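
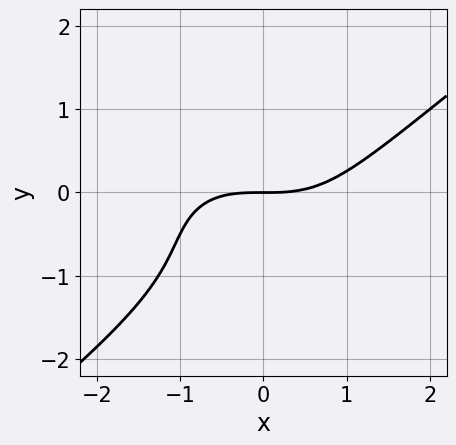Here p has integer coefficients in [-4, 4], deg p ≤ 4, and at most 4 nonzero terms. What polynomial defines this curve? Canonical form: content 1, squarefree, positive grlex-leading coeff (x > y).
The degree is 3 — a generic line meets the curve in up to 3 points.
Checking where it meets the axes: it meets the x-axis at x = 0 (among the integer gridlines); one y-axis crossing is at y = 0.
The integer polynomial consistent with all of this is the stated p.

x^3 - 2*y^3 - 3*y^2 - 3*y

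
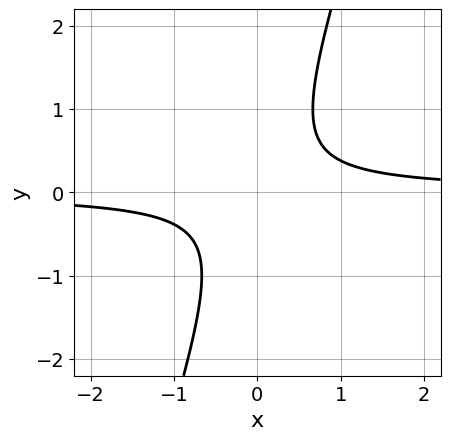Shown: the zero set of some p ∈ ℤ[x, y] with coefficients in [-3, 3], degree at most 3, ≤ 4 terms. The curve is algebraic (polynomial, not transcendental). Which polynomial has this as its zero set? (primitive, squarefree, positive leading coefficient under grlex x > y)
3*x*y - y^2 - 1

First, deg p = 2.
Then, against the integer gridlines: the curve avoids every integer y-axis point in the box; the curve avoids every integer x-axis point in the box.
Finally, these observations pin down the coefficients.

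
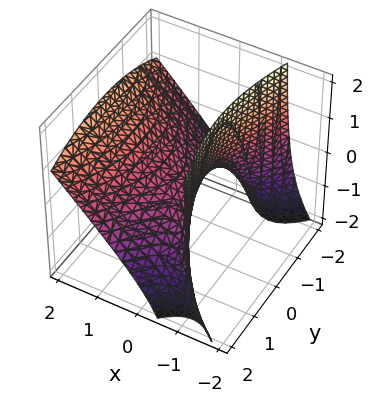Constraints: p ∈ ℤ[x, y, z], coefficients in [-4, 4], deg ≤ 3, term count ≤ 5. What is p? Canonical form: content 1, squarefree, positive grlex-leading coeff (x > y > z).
1. The degree is 2 — a generic line meets the surface in up to 2 points.
2. Against the integer gridlines: it meets the x-axis at x = 0 (among the integer gridlines); one z-axis crossing is at z = 0; one y-axis crossing is at y = 0.
3. Together with the visible shape, these determine p as stated.

3*x^2 - 3*x*z - y^2 - 3*z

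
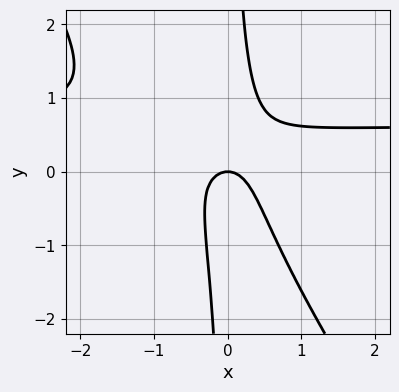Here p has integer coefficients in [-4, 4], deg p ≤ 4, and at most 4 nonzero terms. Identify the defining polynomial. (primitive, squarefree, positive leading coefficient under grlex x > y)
3*x^2*y + 2*x*y^2 - 2*x^2 - y

The degree is 3 — a generic line meets the curve in up to 3 points.
Checking where it meets the axes: one y-axis crossing is at y = 0; it crosses the x-axis at the gridline x = 0.
Assembling these constraints gives the stated polynomial.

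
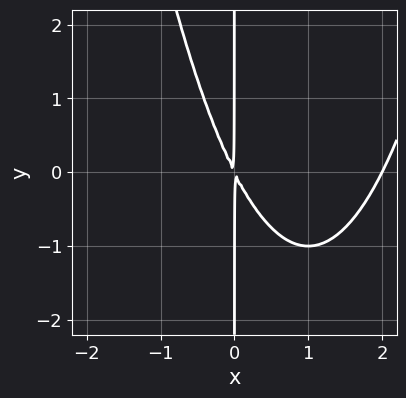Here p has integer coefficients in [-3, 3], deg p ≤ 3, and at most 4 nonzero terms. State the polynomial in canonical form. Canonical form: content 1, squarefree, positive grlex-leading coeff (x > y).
x^3 - 2*x^2 - x*y

Degree: no degree-2 curve has this shape, so deg p = 3.
From the visible intercepts: it crosses the x-axis at the gridline x = 2; the visible y-axis segment lies entirely on the curve.
These observations pin down the coefficients.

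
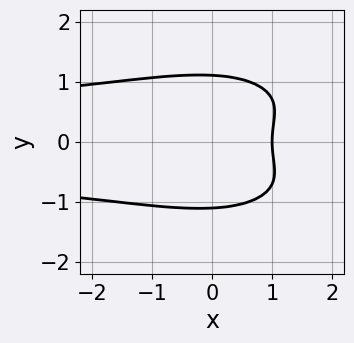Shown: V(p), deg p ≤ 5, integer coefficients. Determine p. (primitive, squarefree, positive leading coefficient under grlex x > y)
x^2*y^2 + 2*y^4 - 2*x*y^2 + 3*x - 3

The degree is 4 — a generic line meets the curve in up to 4 points.
Symmetries: the y ↦ −y reflection is a symmetry, so y appears only in even powers.
Observable constraints: it crosses the x-axis at the gridline x = 1.
Solving for integer coefficients yields p as stated.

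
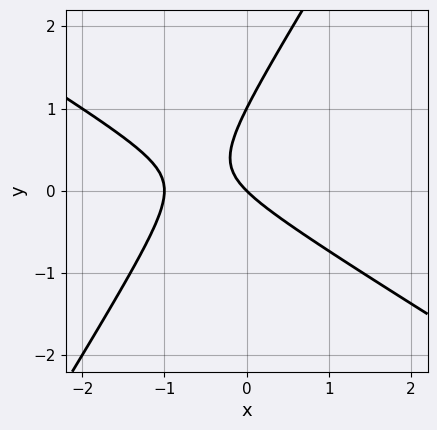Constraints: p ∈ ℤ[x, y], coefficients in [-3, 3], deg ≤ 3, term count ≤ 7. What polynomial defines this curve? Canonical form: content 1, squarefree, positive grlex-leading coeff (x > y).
x^2 + x*y - y^2 + x + y

1. deg p = 2. A generic line meets the curve in up to 2 points.
2. Reading off the gridlines: among the integer gridlines, it crosses the x-axis at x ∈ {-1, 0}; the y-axis gridline crossings are at y ∈ {0, 1}.
3. These observations pin down the coefficients.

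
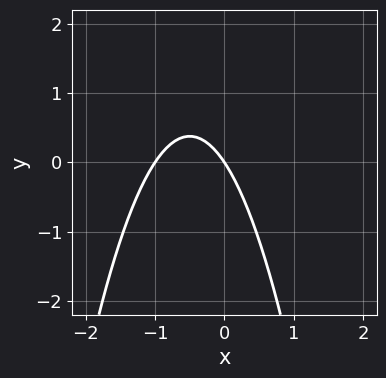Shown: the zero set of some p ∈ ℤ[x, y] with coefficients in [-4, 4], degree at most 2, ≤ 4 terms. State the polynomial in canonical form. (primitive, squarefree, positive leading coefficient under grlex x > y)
1. The degree is 2 — a generic line meets the curve in up to 2 points.
2. Reading off the gridlines: it crosses the y-axis at the gridline y = 0; among the integer gridlines, it crosses the x-axis at x ∈ {-1, 0}.
3. Together with the visible shape, these determine p as stated.

3*x^2 + 3*x + 2*y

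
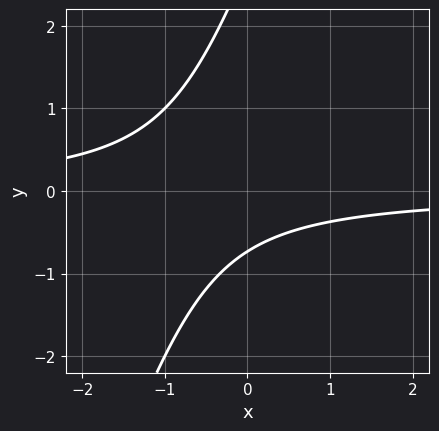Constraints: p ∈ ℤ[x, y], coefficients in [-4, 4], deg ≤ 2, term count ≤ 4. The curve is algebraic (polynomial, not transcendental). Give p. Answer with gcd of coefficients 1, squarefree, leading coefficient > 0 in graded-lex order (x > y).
deg p = 2. A generic line meets the curve in up to 2 points.
Against the integer gridlines: it misses every integer gridline on the x-axis.
Solving for integer coefficients yields p as stated.

3*x*y - y^2 + 2*y + 2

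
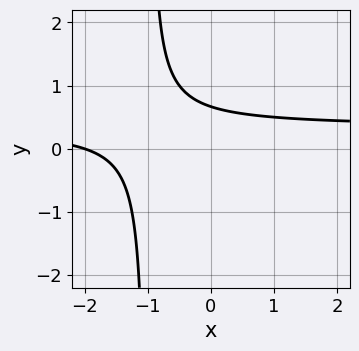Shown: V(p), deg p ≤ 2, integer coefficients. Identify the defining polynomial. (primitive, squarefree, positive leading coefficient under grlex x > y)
3*x*y - x + 3*y - 2

(a) deg p = 2. The shape is more complex than any degree-1 curve.
(b) Reading off the gridlines: it crosses the x-axis at the gridline x = -2.
(c) Putting this together gives p.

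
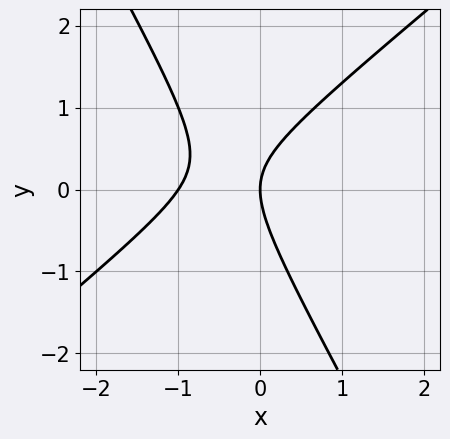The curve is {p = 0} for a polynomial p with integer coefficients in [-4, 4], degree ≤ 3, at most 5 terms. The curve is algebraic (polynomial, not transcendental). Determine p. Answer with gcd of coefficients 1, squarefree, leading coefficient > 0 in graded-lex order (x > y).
(a) deg p = 2.
(b) Observable constraints: it meets the y-axis at y = 0 (among the integer gridlines); among the integer gridlines, it crosses the x-axis at x ∈ {-1, 0}.
(c) Fitting integer coefficients to these (and the overall shape) gives p.

3*x^2 - 2*x*y - 2*y^2 + 3*x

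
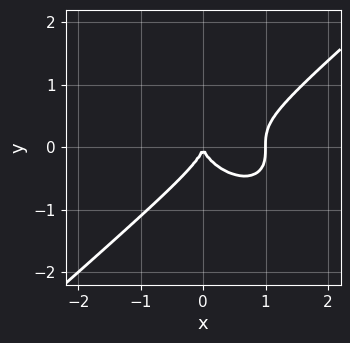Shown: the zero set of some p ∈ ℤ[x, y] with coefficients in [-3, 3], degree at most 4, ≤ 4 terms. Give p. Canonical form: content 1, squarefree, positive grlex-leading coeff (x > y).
2*x^3 - 3*y^3 - 2*x^2

deg p = 3. No degree-2 curve has this shape.
Observable constraints: it meets the y-axis at y = 0 (among the integer gridlines); the x-axis gridline crossings are at x ∈ {0, 1}.
The integer polynomial consistent with all of this is the stated p.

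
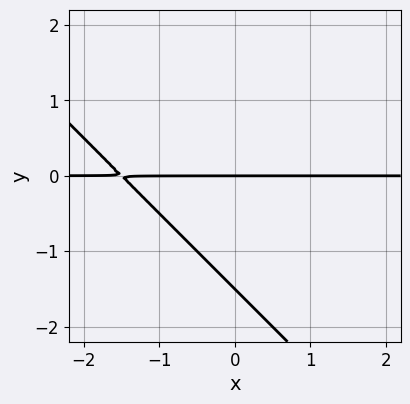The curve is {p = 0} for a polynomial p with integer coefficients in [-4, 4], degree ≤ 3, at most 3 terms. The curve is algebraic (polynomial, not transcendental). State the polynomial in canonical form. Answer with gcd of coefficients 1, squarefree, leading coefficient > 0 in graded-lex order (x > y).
2*x*y + 2*y^2 + 3*y

First, the degree is 2 — the shape is more complex than any degree-1 curve.
Then, from the axis intercepts and sections: every point of the x-axis in the box is on the curve; it crosses the y-axis at the gridline y = 0.
Finally, these observations pin down the coefficients.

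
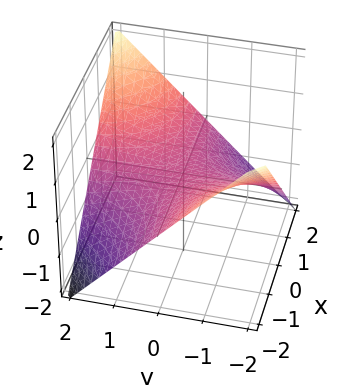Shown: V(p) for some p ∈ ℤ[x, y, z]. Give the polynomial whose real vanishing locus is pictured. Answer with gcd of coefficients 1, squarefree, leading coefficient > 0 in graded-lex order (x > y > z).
x*y - 2*z

1. Degree: a saddle surface; a quadric, so deg p = 2.
2. Checking where it meets the axes: the visible x-axis segment lies entirely on the surface; every point of the y-axis in the box is on the surface; one z-axis crossing is at z = 0.
3. Matching integer coefficients to the picture gives p.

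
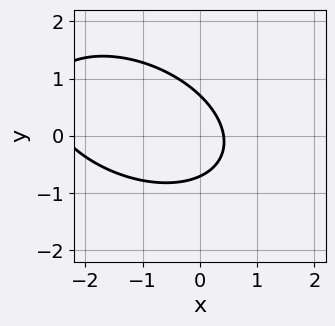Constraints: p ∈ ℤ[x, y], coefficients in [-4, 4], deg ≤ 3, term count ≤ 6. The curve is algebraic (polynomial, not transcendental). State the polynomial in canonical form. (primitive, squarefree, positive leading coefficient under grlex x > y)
1. The degree is 2 — a generic line meets the curve in up to 2 points.
2. Matching integer coefficients to the picture gives p.

x^2 + x*y + 2*y^2 + 2*x - 1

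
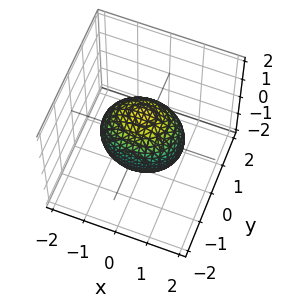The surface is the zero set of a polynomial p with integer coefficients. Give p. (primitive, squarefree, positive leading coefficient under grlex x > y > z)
(a) deg p = 2.
(b) Symmetries: the z ↦ −z reflection is a symmetry, so z appears only in even powers; the x ↦ −x reflection is a symmetry, so x appears only in even powers; it's symmetric under y → −y, forcing even powers of y.
(c) From the visible intercepts: among the integer gridlines, it crosses the y-axis at y ∈ {-1, 1}.
(d) Assembling these constraints gives the stated polynomial.

2*x^2 + 3*y^2 + 2*z^2 - 3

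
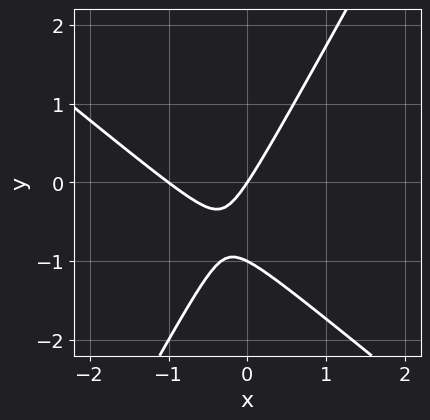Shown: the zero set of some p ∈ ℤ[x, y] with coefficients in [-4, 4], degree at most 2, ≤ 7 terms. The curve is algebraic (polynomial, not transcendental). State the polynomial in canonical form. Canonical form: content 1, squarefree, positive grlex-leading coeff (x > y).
3*x^2 + 2*x*y - 2*y^2 + 3*x - 2*y

(a) Degree: no degree-1 curve has this shape, so deg p = 2.
(b) Against the integer gridlines: the y-axis gridline crossings are at y ∈ {-1, 0}; among the integer gridlines, it crosses the x-axis at x ∈ {-1, 0}.
(c) Putting this together gives p.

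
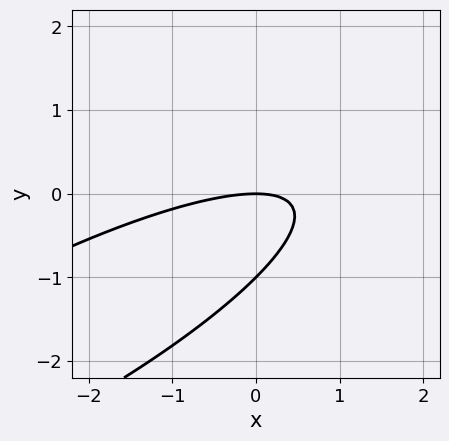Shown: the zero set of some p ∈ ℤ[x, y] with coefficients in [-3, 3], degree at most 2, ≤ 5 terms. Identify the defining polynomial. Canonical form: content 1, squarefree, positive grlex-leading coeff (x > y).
deg p = 2. The shape is more complex than any degree-1 curve.
Against the integer gridlines: the y-axis gridline crossings are at y ∈ {-1, 0}; one x-axis crossing is at x = 0.
The integer polynomial consistent with all of this is the stated p.

x^2 - 3*x*y + 3*y^2 + 3*y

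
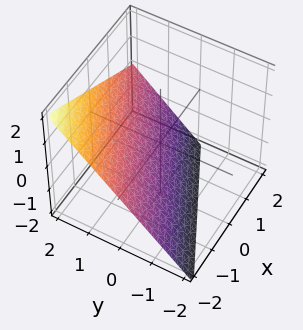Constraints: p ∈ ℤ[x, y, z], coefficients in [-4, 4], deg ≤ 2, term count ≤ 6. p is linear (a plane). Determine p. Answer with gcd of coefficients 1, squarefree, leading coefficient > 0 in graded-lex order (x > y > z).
x - 2*y + 2*z + 2

Degree: every cross-section is a straight line — this is a plane, so deg p = 1.
Observable constraints: it meets the y-axis at y = 1 (among the integer gridlines); one z-axis crossing is at z = -1.
Solving for integer coefficients yields p as stated. Check: (-2, 0, 0) on the x-axis lies on the surface, and p(-2, 0, 0) = 0. ✓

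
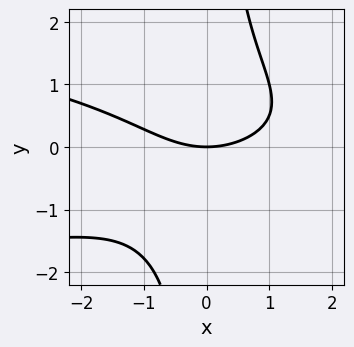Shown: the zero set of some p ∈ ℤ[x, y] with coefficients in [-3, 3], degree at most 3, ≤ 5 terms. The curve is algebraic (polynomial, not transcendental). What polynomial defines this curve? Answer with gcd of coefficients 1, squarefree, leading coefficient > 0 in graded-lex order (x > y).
The degree is 3 — the shape is more complex than any degree-2 curve.
From the axis intercepts and sections: it crosses the x-axis at the gridline x = 0; it meets the y-axis at y = 0 (among the integer gridlines).
Putting this together gives p.

2*x*y^2 + x^2 - 3*y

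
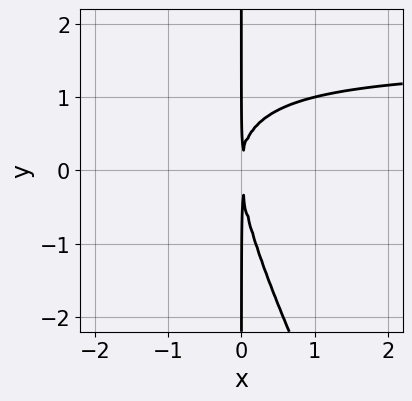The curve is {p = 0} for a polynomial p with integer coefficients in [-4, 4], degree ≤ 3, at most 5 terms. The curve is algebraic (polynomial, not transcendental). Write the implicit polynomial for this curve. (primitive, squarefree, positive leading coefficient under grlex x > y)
2*x^2*y + x*y^2 - 3*x^2

First, deg p = 3.
Next, from the visible intercepts: the visible y-axis segment lies entirely on the curve.
Finally, these observations pin down the coefficients.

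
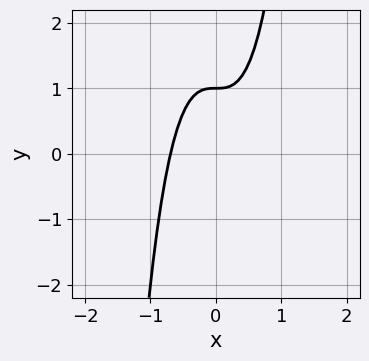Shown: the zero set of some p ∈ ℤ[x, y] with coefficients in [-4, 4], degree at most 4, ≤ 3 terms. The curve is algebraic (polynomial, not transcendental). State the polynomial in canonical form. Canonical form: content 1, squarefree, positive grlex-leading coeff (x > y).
The degree is 3 — the shape is more complex than any degree-2 curve.
Observable constraints: it crosses the y-axis at the gridline y = 1.
Fitting integer coefficients to these (and the overall shape) gives p.

3*x^3 - y + 1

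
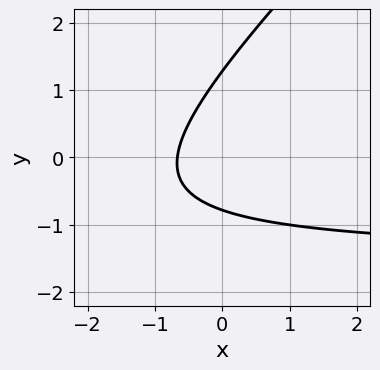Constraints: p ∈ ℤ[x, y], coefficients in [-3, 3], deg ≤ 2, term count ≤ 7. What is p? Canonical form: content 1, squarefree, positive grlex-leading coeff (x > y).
2*x*y - 2*y^2 + 3*x + y + 2

deg p = 2. No degree-1 curve has this shape.
Putting this together gives p.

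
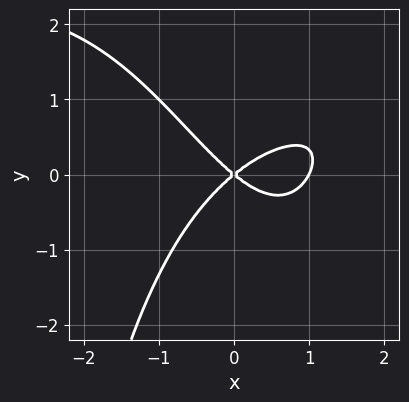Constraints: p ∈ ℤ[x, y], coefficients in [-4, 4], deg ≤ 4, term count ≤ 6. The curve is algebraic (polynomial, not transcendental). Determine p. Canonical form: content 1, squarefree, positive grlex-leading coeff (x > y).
x^3*y - 2*x^3 + 2*x^2 - 3*y^2

(a) Degree: a generic line meets the curve in up to 4 points, so deg p = 4.
(b) From the visible intercepts: it crosses the y-axis at the gridline y = 0; the x-axis gridline crossings are at x ∈ {0, 1}.
(c) Assembling these constraints gives the stated polynomial.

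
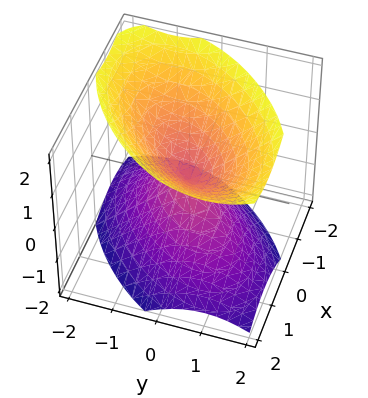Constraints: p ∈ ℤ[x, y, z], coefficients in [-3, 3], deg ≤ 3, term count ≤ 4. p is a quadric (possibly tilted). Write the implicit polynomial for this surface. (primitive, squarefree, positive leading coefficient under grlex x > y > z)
First, deg p = 2. A generic line meets the surface in up to 2 points.
Then, from the visible intercepts: one y-axis crossing is at y = 0; it meets the z-axis at z = 0 (among the integer gridlines); one x-axis crossing is at x = 0.
Finally, the integer polynomial consistent with all of this is the stated p.

x^2 - x*y + y^2 - z^2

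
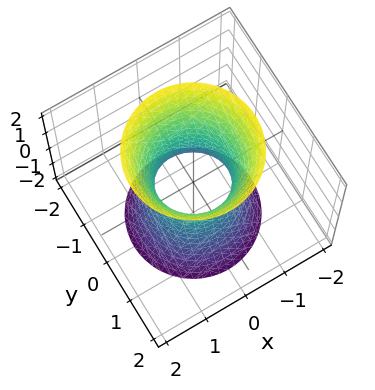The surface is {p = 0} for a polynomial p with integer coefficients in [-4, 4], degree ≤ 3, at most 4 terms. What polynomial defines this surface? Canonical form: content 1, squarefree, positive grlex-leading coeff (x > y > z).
1. deg p = 2.
2. Symmetry: the surface is invariant under rotation about z: p = q(x² + y², z).
3. Reading off the gridlines: a circular section at z = 1 has radius exactly 1; no z-intercept at any integer in the box.
4. The integer polynomial consistent with all of this is the stated p.

3*x^2 + 3*y^2 - z^2 - 2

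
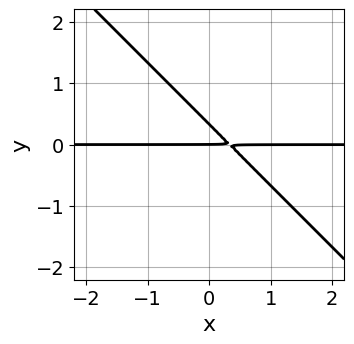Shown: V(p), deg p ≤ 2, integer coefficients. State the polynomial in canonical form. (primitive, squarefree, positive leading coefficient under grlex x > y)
3*x*y + 3*y^2 - y

Degree: a generic line meets the curve in up to 2 points, so deg p = 2.
Observable constraints: the visible x-axis segment lies entirely on the curve; it crosses the y-axis at the gridline y = 0.
These observations pin down the coefficients.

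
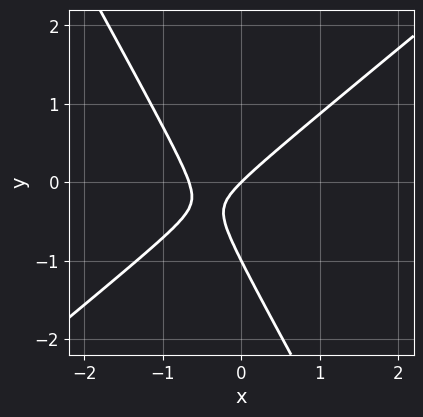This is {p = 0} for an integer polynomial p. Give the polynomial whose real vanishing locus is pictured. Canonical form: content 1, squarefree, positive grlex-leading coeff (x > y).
3*x^2 - 2*x*y - 2*y^2 + 2*x - 2*y

First, degree: the shape is more complex than any degree-1 curve, so deg p = 2.
Then, checking where it meets the axes: among the integer gridlines, it crosses the y-axis at y ∈ {-1, 0}; one x-axis crossing is at x = 0.
Finally, putting this together gives p.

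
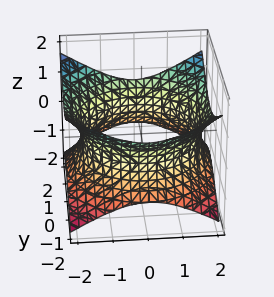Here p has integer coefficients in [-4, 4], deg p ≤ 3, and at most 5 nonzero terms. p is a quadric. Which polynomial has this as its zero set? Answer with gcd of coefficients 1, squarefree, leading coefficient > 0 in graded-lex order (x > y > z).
x^2 + y^2 - 2*z^2 - 3

(a) The degree is 2 — one connected sheet with a waist; a quadric.
(b) Symmetries: rotational symmetry about the z-axis ⇒ p depends on x, y only through x² + y²; mirror symmetry z ↦ −z ⇒ only even powers of z.
(c) From the axis intercepts and sections: a circular section at z = 0 has radius between 1 and 2; no z-intercept at any integer in the box.
(d) Fitting integer coefficients to these (and the overall shape) gives p.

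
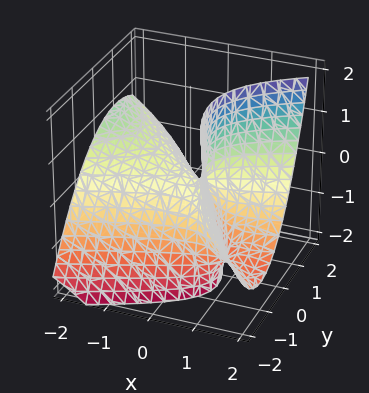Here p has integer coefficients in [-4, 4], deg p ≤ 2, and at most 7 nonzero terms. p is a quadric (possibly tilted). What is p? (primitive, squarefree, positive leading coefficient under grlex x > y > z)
x^2 - 2*x*y + 3*x*z - 2*y^2 - 2*z

First, the degree is 2 — a generic line meets the surface in up to 2 points.
Then, checking where it meets the axes: it crosses the y-axis at the gridline y = 0; one x-axis crossing is at x = 0; it meets the z-axis at z = 0 (among the integer gridlines).
Finally, matching integer coefficients to the picture gives p.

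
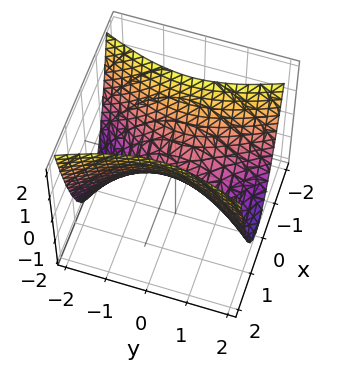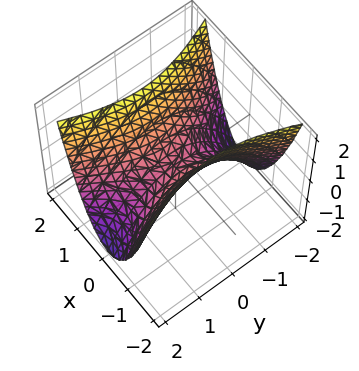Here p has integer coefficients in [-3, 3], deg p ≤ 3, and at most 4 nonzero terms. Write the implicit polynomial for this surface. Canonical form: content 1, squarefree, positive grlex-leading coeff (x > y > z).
3*x^2 - y^2 - 2*z

1. The degree is 2 — a saddle surface; a quadric.
2. Symmetries: mirror symmetry x ↦ −x ⇒ only even powers of x; the y ↦ −y reflection is a symmetry, so y appears only in even powers.
3. Observable constraints: it meets the z-axis at z = 0 (among the integer gridlines); it crosses the x-axis at the gridline x = 0; it crosses the y-axis at the gridline y = 0.
4. Assembling these constraints gives the stated polynomial.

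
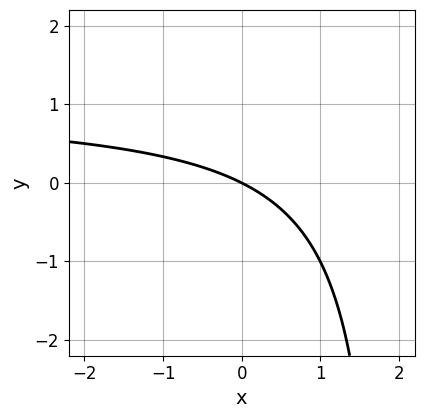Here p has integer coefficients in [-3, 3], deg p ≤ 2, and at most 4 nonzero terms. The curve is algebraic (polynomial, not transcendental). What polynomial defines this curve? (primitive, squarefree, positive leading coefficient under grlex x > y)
x*y - x - 2*y

The degree is 2 — a generic line meets the curve in up to 2 points.
From the axis intercepts and sections: it crosses the y-axis at the gridline y = 0; it crosses the x-axis at the gridline x = 0.
Fitting integer coefficients to these (and the overall shape) gives p.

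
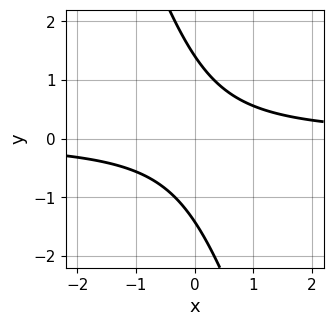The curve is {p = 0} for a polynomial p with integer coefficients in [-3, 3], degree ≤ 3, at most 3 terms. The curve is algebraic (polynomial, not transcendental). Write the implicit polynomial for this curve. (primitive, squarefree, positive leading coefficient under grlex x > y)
3*x*y + y^2 - 2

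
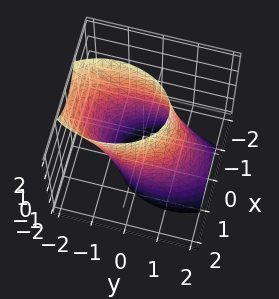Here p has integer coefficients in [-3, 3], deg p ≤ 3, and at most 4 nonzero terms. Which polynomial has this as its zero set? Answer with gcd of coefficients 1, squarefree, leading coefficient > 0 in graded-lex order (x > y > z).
2*x^2 + y^2 + y*z - 2

(a) Degree: the shape is more complex than any degree-1 surface, so deg p = 2.
(b) Checking where it meets the axes: it misses every integer gridline on the z-axis; the x-axis gridline crossings are at x ∈ {-1, 1}.
(c) Matching integer coefficients to the picture gives p.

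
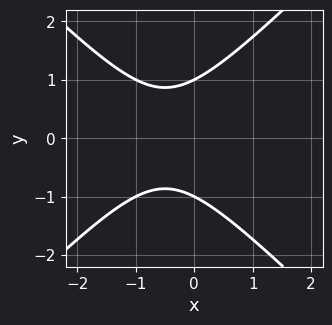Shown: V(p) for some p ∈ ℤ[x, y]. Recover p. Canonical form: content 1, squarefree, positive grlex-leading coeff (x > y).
x^2 - y^2 + x + 1

1. The degree is 2 — a generic line meets the curve in up to 2 points.
2. Symmetries: it's symmetric under y → −y, forcing even powers of y.
3. Against the integer gridlines: it misses every integer gridline on the x-axis; the y-axis gridline crossings are at y ∈ {-1, 1}.
4. Putting this together gives p.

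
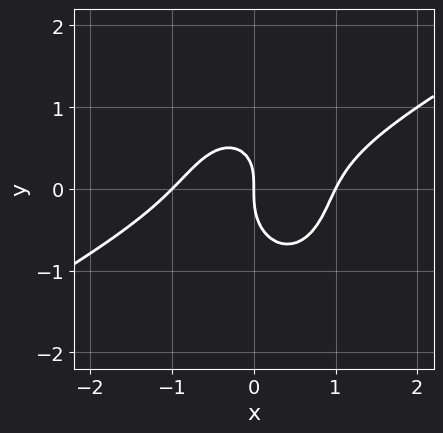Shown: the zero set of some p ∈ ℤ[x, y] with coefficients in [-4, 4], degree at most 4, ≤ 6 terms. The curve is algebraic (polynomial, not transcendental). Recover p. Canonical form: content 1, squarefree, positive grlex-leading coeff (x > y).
2*x^3 - 3*x^2*y - 2*y^3 + x*y - 2*x

1. The degree is 3 — the shape is more complex than any degree-2 curve.
2. Against the integer gridlines: among the integer gridlines, it crosses the x-axis at x ∈ {-1, 0, 1}; one y-axis crossing is at y = 0.
3. Putting this together gives p.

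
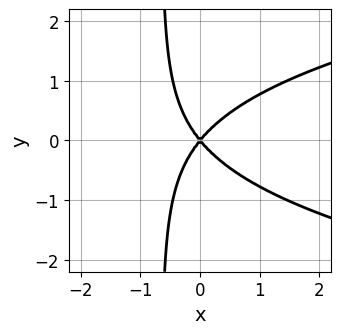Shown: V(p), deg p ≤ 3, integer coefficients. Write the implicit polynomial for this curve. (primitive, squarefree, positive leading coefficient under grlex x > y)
3*x*y^2 - 3*x^2 + 2*y^2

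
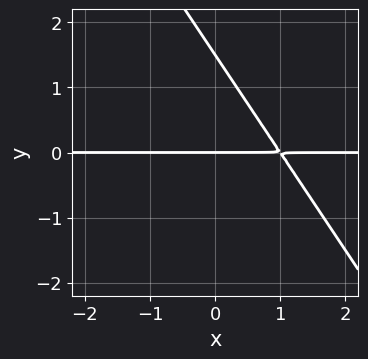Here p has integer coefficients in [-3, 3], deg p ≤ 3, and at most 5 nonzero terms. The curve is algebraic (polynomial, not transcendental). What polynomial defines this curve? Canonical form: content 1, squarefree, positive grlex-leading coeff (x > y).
3*x*y + 2*y^2 - 3*y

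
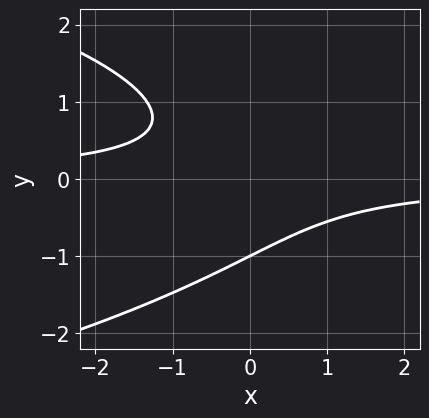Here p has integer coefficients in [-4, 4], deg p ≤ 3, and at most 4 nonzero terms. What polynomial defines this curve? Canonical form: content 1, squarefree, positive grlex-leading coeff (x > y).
2*y^3 + 3*x*y + 2

(a) Degree: a generic line meets the curve in up to 3 points, so deg p = 3.
(b) Checking where it meets the axes: one y-axis crossing is at y = -1; no x-intercept at any integer in the box.
(c) Solving for integer coefficients yields p as stated.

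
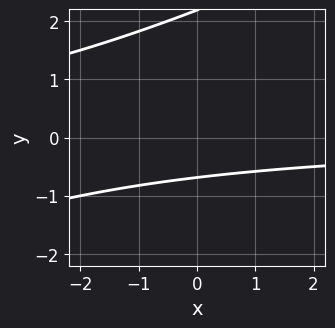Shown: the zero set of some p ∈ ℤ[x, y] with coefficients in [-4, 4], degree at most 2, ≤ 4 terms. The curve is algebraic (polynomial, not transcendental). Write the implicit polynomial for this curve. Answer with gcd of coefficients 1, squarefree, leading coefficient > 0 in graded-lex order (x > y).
First, deg p = 2.
Then, from the visible intercepts: it misses every integer gridline on the x-axis.
Finally, these observations pin down the coefficients.

x*y - 2*y^2 + 3*y + 3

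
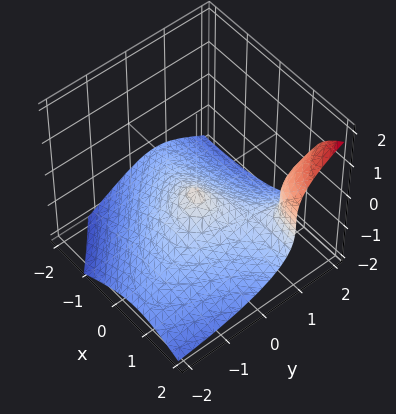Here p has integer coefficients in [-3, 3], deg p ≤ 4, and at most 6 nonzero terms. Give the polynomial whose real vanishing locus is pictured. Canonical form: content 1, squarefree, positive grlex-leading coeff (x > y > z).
deg p = 3.
Reading off the gridlines: one y-axis crossing is at y = 0; it meets the z-axis at z = 0 (among the integer gridlines); it crosses the x-axis at the gridline x = 0.
Together with the visible shape, these determine p as stated.

2*x^2*y + 2*x*y^2 - 3*z^3 - 2*x^2 - 3*y^2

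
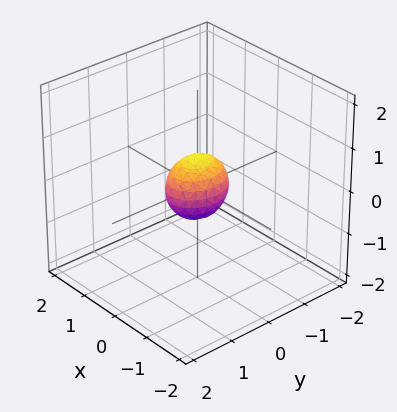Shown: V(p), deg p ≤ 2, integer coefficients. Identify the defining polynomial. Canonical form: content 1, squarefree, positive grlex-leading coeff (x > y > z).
First, degree: bounded and convex; a quadric, so deg p = 2.
Next, symmetries: it's symmetric under x → −x, forcing even powers of x; the y ↦ −y reflection is a symmetry, so y appears only in even powers; it's symmetric under z → −z, forcing even powers of z.
Finally, together with the visible shape, these determine p as stated.

3*x^2 + 2*y^2 + 2*z^2 - 1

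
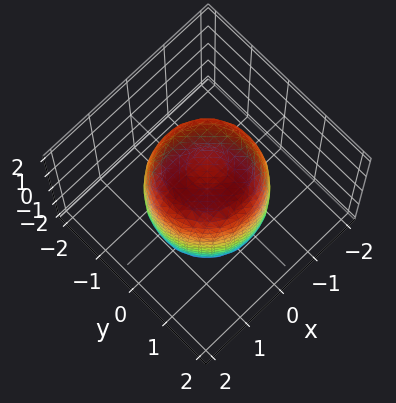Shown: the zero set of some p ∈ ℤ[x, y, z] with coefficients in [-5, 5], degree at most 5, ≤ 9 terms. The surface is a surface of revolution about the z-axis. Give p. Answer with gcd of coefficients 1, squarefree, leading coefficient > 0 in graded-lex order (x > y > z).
2*x^4 + 4*x^2*y^2 + 2*y^4 - 2*x^2 - 2*y^2 + z^2 - 2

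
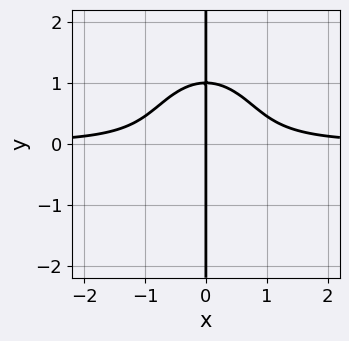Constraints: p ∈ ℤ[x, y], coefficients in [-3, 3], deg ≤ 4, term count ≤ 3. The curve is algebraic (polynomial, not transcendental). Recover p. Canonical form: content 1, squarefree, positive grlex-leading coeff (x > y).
2*x^3*y + x*y^3 - x

Degree: the shape is more complex than any degree-3 curve, so deg p = 4.
Against the integer gridlines: it meets the x-axis at x = 0 (among the integer gridlines); the visible y-axis segment lies entirely on the curve.
Fitting integer coefficients to these (and the overall shape) gives p.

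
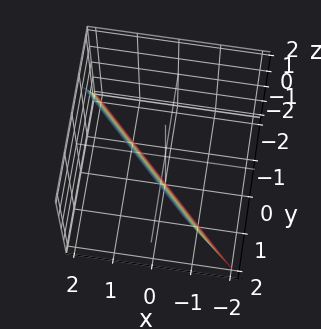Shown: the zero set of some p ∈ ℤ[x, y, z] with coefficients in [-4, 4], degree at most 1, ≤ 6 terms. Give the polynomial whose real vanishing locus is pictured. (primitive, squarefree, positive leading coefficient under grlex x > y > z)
First, deg p = 1. The surface is flat (a plane).
Next, from the axis intercepts and sections: one z-axis crossing is at z = -2.
Finally, together with the visible shape, these determine p as stated.

3*x + 3*y - z - 2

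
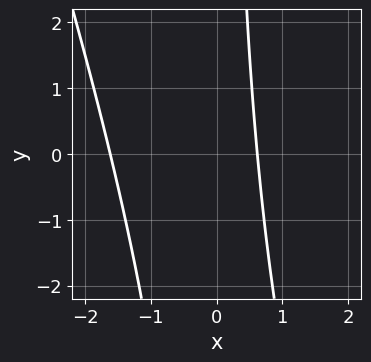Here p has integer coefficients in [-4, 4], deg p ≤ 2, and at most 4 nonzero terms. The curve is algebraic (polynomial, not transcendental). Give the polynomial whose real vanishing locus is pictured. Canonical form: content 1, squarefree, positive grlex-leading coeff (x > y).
3*x^2 + x*y + 3*x - 3

First, deg p = 2. No degree-1 curve has this shape.
Next, from the visible intercepts: it misses every integer gridline on the y-axis.
Finally, assembling these constraints gives the stated polynomial.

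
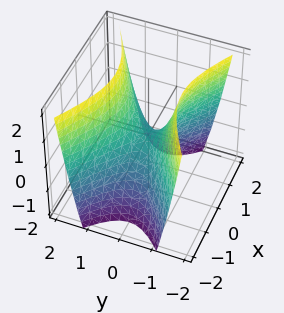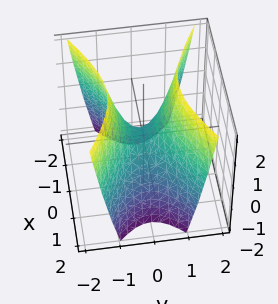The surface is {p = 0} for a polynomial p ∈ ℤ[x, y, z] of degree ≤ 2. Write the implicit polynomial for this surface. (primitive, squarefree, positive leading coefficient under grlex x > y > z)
x^2 - 2*y^2 + z

1. The degree is 2 — a saddle surface; a quadric.
2. Symmetries: it's symmetric under y → −y, forcing even powers of y; it's symmetric under x → −x, forcing even powers of x.
3. Reading off the gridlines: it meets the x-axis at x = 0 (among the integer gridlines); it crosses the y-axis at the gridline y = 0; it meets the z-axis at z = 0 (among the integer gridlines).
4. Solving for integer coefficients yields p as stated.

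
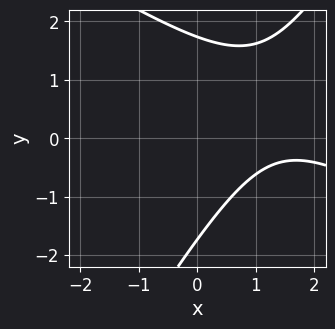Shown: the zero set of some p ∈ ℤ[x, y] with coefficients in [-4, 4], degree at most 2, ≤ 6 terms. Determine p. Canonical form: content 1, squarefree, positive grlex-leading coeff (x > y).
First, degree: the shape is more complex than any degree-1 curve, so deg p = 2.
Next, observable constraints: it misses every integer gridline on the x-axis.
Finally, matching integer coefficients to the picture gives p.

x^2 + x*y - y^2 - 3*x + 3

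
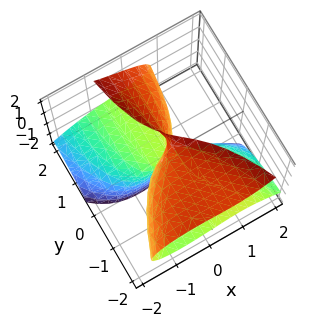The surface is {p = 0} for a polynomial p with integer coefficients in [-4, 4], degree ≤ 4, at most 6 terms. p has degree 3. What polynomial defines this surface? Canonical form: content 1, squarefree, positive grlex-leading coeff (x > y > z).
First, degree: a generic line meets the surface in up to 3 points, so deg p = 3.
Next, against the integer gridlines: the visible y-axis segment lies entirely on the surface; one x-axis crossing is at x = 0; every point of the z-axis in the box is on the surface.
Finally, matching integer coefficients to the picture gives p.

x^3 + 2*y*z^2 + x*y + x*z - 3*y*z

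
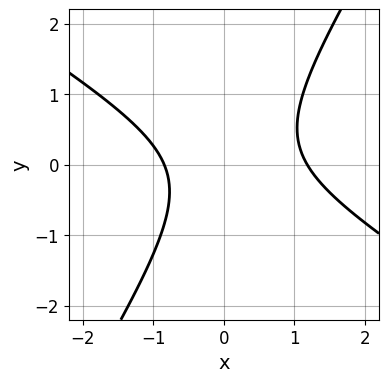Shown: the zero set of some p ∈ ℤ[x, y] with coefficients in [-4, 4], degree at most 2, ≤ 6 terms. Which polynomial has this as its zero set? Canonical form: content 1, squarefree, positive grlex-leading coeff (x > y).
The degree is 2 — no degree-1 curve has this shape.
From the visible intercepts: no y-intercept at any integer in the box.
Fitting integer coefficients to these (and the overall shape) gives p.

3*x^2 + 3*x*y - 3*y^2 - x - 3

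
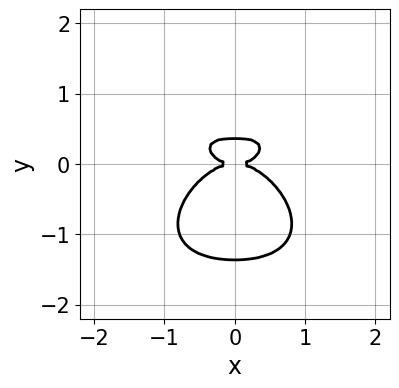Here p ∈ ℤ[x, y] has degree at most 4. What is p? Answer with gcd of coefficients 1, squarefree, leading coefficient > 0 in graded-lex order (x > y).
First, the degree is 4 — no degree-3 curve has this shape.
Next, symmetries: mirror symmetry x ↦ −x ⇒ only even powers of x.
Then, checking where it meets the axes: one x-axis crossing is at x = 0; one y-axis crossing is at y = 0.
Finally, putting this together gives p.

x^4 + x^2*y^2 + 2*y^4 + 2*y^3 - y^2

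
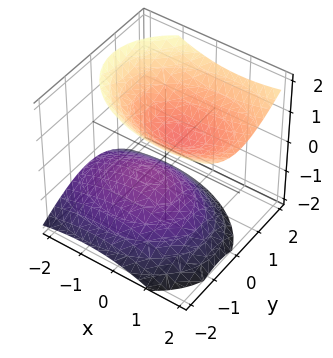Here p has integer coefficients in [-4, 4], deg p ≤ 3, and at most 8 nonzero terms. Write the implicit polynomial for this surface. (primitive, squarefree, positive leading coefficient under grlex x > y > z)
1. The picture has 2 separate pieces. They look like related sheets of one shape, so recover p as a whole.
2. deg p = 2. The shape is more complex than any degree-1 surface.
3. From the visible intercepts: the surface avoids every integer y-axis point in the box; no x-intercept at any integer in the box.
4. Putting this together gives p.

x^2 - x*z + 2*y^2 - y*z - 2*z^2 + 1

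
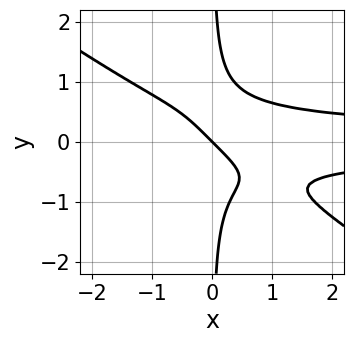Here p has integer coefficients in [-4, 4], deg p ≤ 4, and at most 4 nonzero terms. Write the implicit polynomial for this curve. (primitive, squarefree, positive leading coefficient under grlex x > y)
2*x^2*y^2 + 3*x*y^3 - x - y

First, the degree is 4 — the shape is more complex than any degree-3 curve.
Next, reading off the gridlines: one y-axis crossing is at y = 0; one x-axis crossing is at x = 0.
Finally, these observations pin down the coefficients.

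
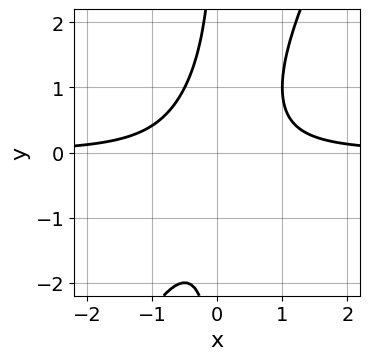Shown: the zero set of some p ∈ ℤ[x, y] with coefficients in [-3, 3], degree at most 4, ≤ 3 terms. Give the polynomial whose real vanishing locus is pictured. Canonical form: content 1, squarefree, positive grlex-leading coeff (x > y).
2*x^2*y - x*y^2 - 1

First, degree: the shape is more complex than any degree-2 curve, so deg p = 3.
Next, against the integer gridlines: the curve avoids every integer x-axis point in the box; no y-intercept at any integer in the box.
Finally, putting this together gives p.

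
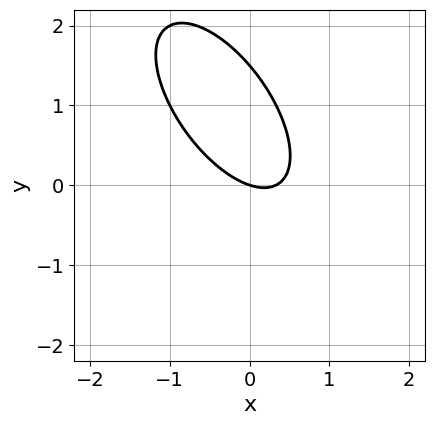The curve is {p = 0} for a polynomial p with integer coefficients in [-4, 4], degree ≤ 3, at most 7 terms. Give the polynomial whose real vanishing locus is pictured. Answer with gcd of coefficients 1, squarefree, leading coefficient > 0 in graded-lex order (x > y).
The degree is 2 — no degree-1 curve has this shape.
From the axis intercepts and sections: one y-axis crossing is at y = 0; it meets the x-axis at x = 0 (among the integer gridlines).
Putting this together gives p.

3*x^2 + 3*x*y + 2*y^2 - x - 3*y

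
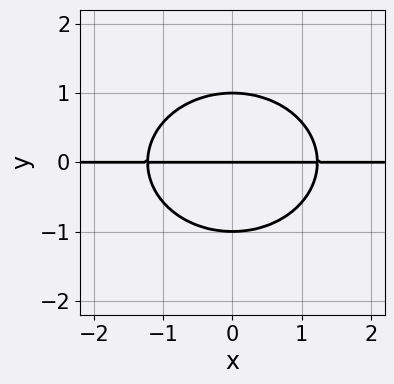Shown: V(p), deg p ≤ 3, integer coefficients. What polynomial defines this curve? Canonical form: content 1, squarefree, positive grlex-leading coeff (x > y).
2*x^2*y + 3*y^3 - 3*y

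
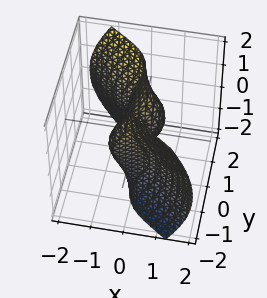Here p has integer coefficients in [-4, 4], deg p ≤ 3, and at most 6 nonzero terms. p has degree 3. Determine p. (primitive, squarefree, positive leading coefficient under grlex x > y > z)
First, deg p = 3.
Then, checking where it meets the axes: the y-axis gridline crossings are at y ∈ {-1, 0, 1}; every point of the z-axis in the box is on the surface; one x-axis crossing is at x = 0.
Finally, putting this together gives p.

x^3 + x*z^2 + y^3 - y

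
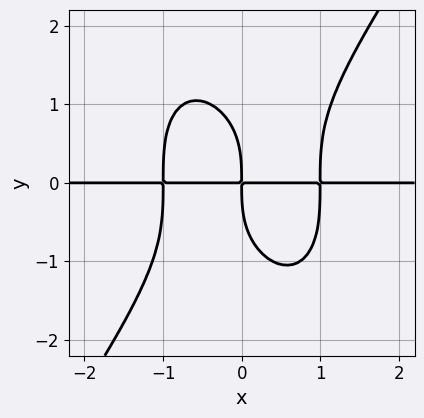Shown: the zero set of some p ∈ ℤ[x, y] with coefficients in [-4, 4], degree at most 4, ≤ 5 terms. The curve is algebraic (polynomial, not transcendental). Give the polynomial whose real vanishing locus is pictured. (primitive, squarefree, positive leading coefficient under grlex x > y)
The degree is 4 — the shape is more complex than any degree-3 curve.
Reading off the gridlines: every point of the x-axis in the box is on the curve.
Assembling these constraints gives the stated polynomial.

3*x^3*y - y^4 - 3*x*y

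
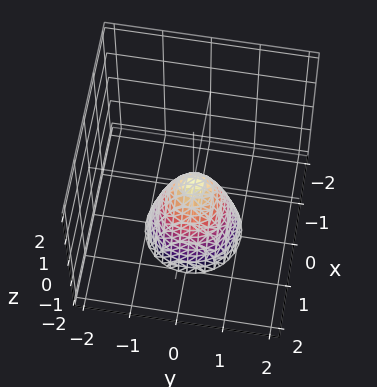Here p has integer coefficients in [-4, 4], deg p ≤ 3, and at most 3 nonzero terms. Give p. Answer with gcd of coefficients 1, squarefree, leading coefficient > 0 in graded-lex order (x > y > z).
2*x^2 + 2*y^2 + z

First, the degree is 2 — a paraboloid; a quadric.
Next, symmetry: every cross-section ⟂ z is a circle, so x, y appear only via x² + y².
Then, checking where it meets the axes: one y-axis crossing is at y = 0; one z-axis crossing is at z = 0.
Finally, fitting integer coefficients to these (and the overall shape) gives p.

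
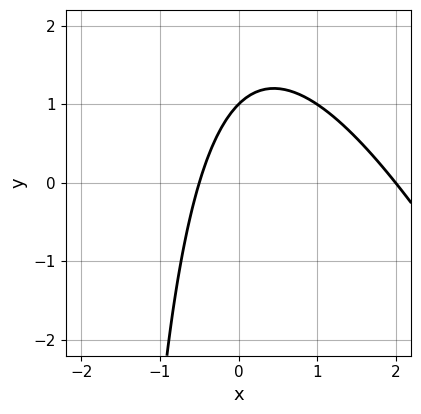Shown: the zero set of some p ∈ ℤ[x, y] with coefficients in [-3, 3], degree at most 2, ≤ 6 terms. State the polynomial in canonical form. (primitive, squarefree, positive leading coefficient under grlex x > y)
1. Degree: no degree-1 curve has this shape, so deg p = 2.
2. Reading off the gridlines: one y-axis crossing is at y = 1; it crosses the x-axis at the gridline x = 2.
3. Assembling these constraints gives the stated polynomial.

2*x^2 + x*y - 3*x + 2*y - 2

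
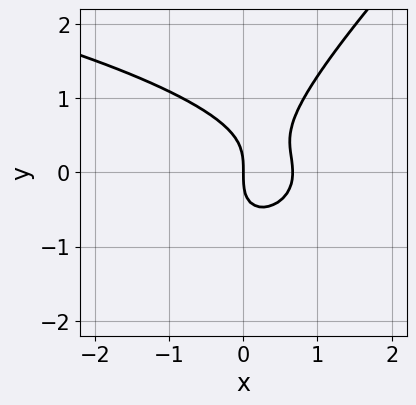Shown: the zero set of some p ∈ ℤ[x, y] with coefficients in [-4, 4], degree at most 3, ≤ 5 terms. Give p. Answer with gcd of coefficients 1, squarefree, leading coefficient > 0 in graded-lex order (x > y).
2*x*y^2 - 2*y^3 + 3*x^2 - 2*x

(a) Degree: no degree-2 curve has this shape, so deg p = 3.
(b) From the axis intercepts and sections: it meets the y-axis at y = 0 (among the integer gridlines); one x-axis crossing is at x = 0.
(c) The integer polynomial consistent with all of this is the stated p.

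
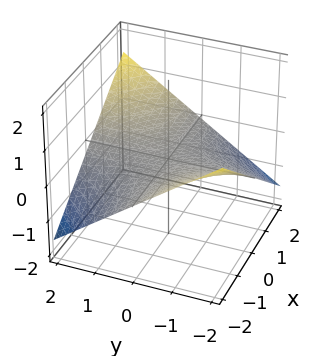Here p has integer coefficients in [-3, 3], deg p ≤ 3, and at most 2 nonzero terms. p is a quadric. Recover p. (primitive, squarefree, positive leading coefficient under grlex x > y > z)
x*y - 3*z

First, degree: a hyperbolic paraboloid; a quadric, so deg p = 2.
Then, against the integer gridlines: it meets the z-axis at z = 0 (among the integer gridlines); every point of the y-axis in the box is on the surface; every point of the x-axis in the box is on the surface.
Finally, together with the visible shape, these determine p as stated.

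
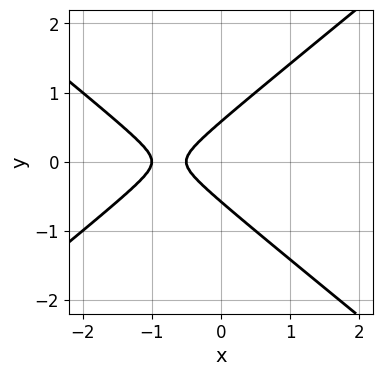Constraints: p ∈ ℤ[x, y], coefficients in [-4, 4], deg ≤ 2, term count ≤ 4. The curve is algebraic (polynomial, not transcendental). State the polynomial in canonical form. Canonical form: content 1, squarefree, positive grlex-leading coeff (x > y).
2*x^2 - 3*y^2 + 3*x + 1

First, the degree is 2 — no degree-1 curve has this shape.
Then, symmetries: it's symmetric under y → −y, forcing even powers of y.
Then, reading off the gridlines: it meets the x-axis at x = -1 (among the integer gridlines).
Finally, together with the visible shape, these determine p as stated.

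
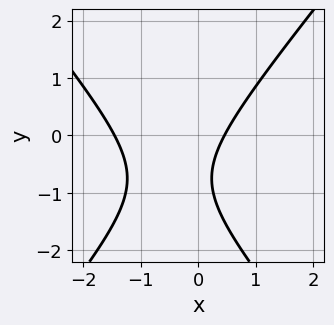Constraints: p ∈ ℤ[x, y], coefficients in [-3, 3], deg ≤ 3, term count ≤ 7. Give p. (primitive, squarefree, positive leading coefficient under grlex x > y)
1. deg p = 2. No degree-1 curve has this shape.
2. From the visible intercepts: no y-intercept at any integer in the box.
3. Matching integer coefficients to the picture gives p.

3*x^2 - 2*y^2 + 3*x - 3*y - 2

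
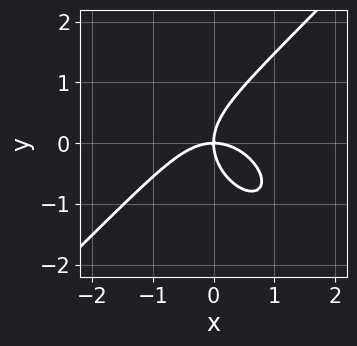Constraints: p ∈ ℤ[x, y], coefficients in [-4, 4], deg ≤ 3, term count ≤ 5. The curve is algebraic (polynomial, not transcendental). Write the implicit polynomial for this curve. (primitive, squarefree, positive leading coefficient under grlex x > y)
(a) Degree: no degree-2 curve has this shape, so deg p = 3.
(b) Checking where it meets the axes: it meets the y-axis at y = 0 (among the integer gridlines); it meets the x-axis at x = 0 (among the integer gridlines).
(c) The integer polynomial consistent with all of this is the stated p.

2*x^3 - 2*y^3 + 3*x*y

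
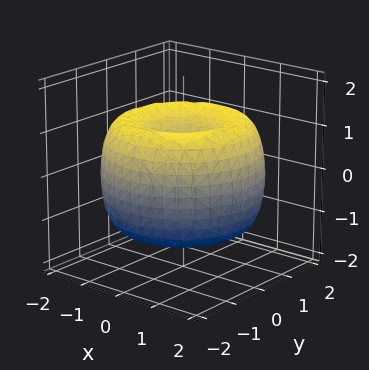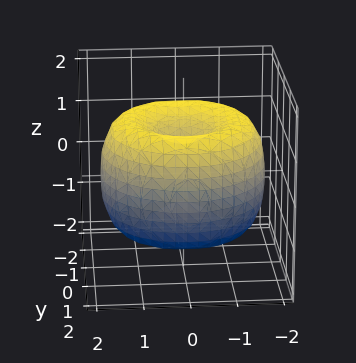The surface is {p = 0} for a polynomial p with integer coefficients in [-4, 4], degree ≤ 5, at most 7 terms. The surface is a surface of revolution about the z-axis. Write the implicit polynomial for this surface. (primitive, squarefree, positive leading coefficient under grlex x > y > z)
x^4 + 2*x^2*y^2 + y^4 - 3*x^2 - 3*y^2 + 2*z^2 - 1

The degree is 4 — no degree-3 surface has this shape.
Symmetry: the z-axis is an axis of rotation, so x and y enter only as x² + y².
From the visible intercepts: a circular section at z = 0 has radius between 1 and 2.
The integer polynomial consistent with all of this is the stated p.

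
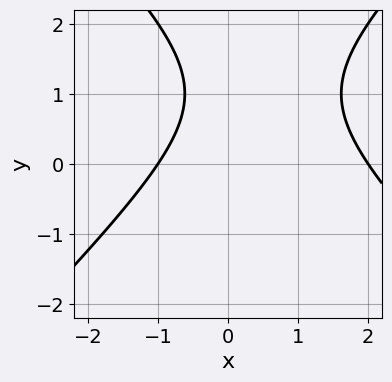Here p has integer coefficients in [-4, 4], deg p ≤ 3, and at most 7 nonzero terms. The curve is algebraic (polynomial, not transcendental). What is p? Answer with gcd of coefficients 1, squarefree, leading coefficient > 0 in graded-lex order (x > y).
deg p = 2.
From the visible intercepts: no y-intercept at any integer in the box; among the integer gridlines, it crosses the x-axis at x ∈ {-1, 2}.
Assembling these constraints gives the stated polynomial.

x^2 - y^2 - x + 2*y - 2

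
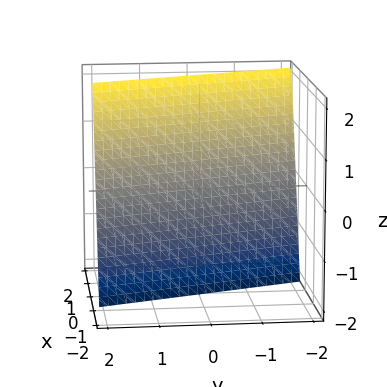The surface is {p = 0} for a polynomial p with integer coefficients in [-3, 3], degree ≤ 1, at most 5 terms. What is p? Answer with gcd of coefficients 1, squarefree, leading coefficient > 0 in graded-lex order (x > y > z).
1. Degree: the surface is flat (a plane), so deg p = 1.
2. Checking where it meets the axes: it meets the z-axis at z = -2 (among the integer gridlines); one y-axis crossing is at y = 2.
3. The integer polynomial consistent with all of this is the stated p.

3*x + y - z - 2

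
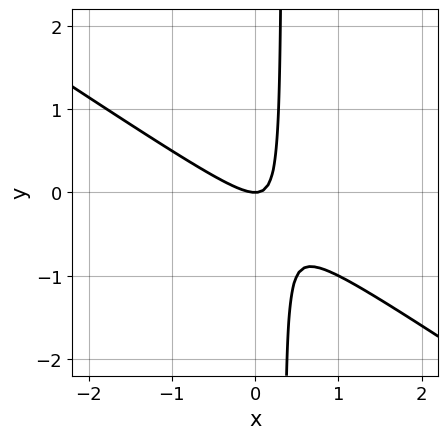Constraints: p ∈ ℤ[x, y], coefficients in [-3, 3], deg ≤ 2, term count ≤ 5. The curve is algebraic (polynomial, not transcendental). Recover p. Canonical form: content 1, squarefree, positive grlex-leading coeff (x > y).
(a) deg p = 2. No degree-1 curve has this shape.
(b) Against the integer gridlines: one x-axis crossing is at x = 0; it crosses the y-axis at the gridline y = 0.
(c) Putting this together gives p.

2*x^2 + 3*x*y - y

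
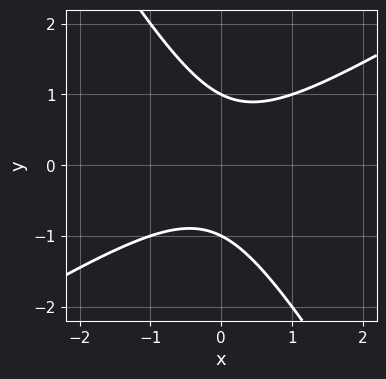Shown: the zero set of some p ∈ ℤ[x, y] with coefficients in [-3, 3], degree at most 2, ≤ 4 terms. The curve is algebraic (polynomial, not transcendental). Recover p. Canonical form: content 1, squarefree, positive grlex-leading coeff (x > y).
x^2 - x*y - y^2 + 1

deg p = 2. A generic line meets the curve in up to 2 points.
From the visible intercepts: the y-axis gridline crossings are at y ∈ {-1, 1}; it misses every integer gridline on the x-axis.
Matching integer coefficients to the picture gives p.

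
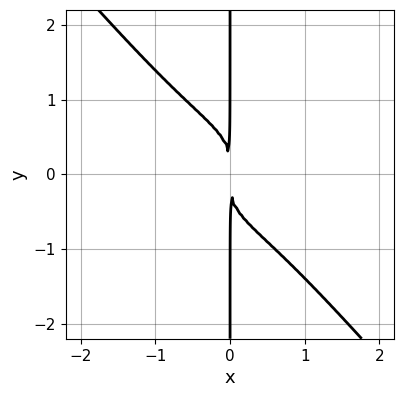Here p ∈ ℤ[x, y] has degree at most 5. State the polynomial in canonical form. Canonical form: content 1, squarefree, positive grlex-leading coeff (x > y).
2*x^4 - x^3*y + 2*x*y^3 + 2*x^2

First, the degree is 4 — the shape is more complex than any degree-3 curve.
Then, reading off the gridlines: every point of the y-axis in the box is on the curve.
Finally, assembling these constraints gives the stated polynomial.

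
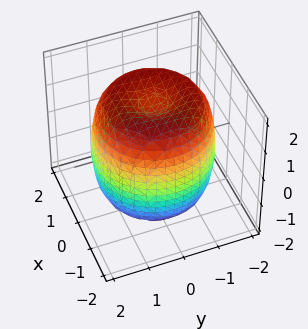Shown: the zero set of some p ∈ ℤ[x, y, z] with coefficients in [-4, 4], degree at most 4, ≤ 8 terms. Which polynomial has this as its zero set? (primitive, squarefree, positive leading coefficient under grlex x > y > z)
x^4 + 2*x^2*y^2 + y^4 - 2*x^2 - 2*y^2 + z^2 - 2

The degree is 4 — a generic line meets the surface in up to 4 points.
Symmetries: the surface is invariant under rotation about z: p = q(x² + y², z).
Against the integer gridlines: a circular section at z = 0 has radius between 1 and 2.
Together with the visible shape, these determine p as stated.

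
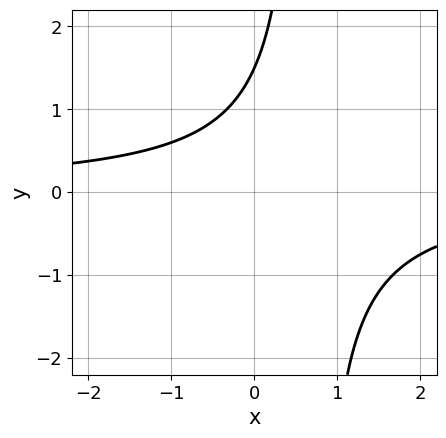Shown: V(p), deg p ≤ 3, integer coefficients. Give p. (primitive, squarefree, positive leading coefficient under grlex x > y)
3*x*y - 2*y + 3

(a) The degree is 2 — the shape is more complex than any degree-1 curve.
(b) Against the integer gridlines: the curve avoids every integer x-axis point in the box.
(c) Assembling these constraints gives the stated polynomial.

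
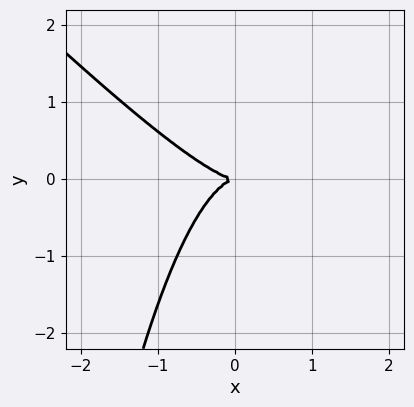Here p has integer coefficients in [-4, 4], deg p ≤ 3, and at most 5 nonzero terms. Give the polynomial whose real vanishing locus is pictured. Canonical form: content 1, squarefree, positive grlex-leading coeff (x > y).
First, deg p = 3. No degree-2 curve has this shape.
Then, against the integer gridlines: it meets the y-axis at y = 0 (among the integer gridlines); it crosses the x-axis at the gridline x = 0.
Finally, these observations pin down the coefficients.

x^3 + x^2*y + y^2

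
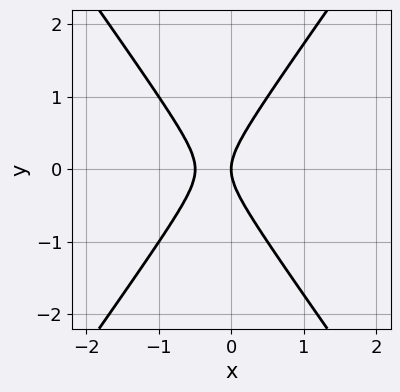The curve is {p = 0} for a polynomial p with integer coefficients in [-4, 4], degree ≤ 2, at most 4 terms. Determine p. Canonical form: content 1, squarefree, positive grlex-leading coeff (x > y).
2*x^2 - y^2 + x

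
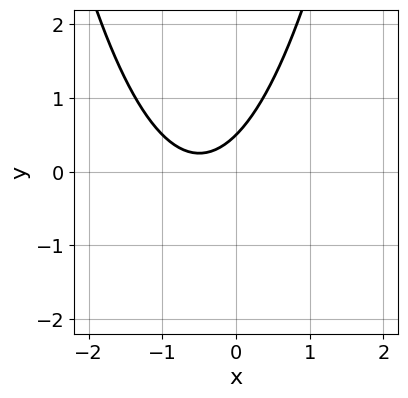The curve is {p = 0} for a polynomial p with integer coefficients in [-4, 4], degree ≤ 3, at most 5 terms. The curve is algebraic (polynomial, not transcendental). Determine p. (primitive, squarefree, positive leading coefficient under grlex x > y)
2*x^2 + 2*x - 2*y + 1

(a) The degree is 2 — no degree-1 curve has this shape.
(b) Checking where it meets the axes: it misses every integer gridline on the x-axis.
(c) Solving for integer coefficients yields p as stated.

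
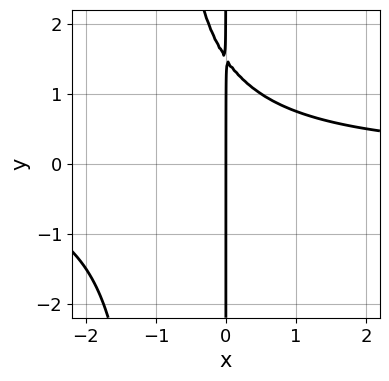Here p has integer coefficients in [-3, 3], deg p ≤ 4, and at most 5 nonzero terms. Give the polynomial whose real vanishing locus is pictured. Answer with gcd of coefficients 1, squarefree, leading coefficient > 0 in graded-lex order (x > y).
2*x^2*y + 2*x*y - 3*x

1. deg p = 3.
2. Observable constraints: it meets the x-axis at x = 0 (among the integer gridlines); the visible y-axis segment lies entirely on the curve.
3. Together with the visible shape, these determine p as stated.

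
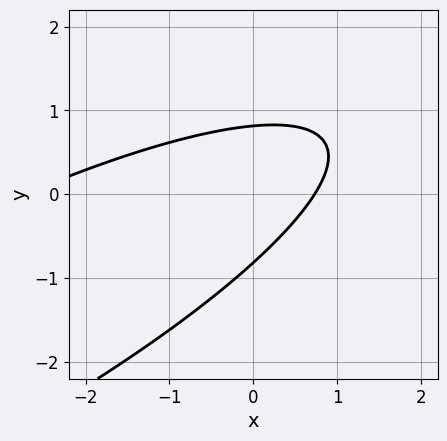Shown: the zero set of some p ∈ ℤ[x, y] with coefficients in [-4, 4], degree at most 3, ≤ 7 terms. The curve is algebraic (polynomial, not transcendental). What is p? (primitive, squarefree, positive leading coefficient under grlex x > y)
(a) deg p = 2. No degree-1 curve has this shape.
(b) Solving for integer coefficients yields p as stated.

x^2 - 3*x*y + 3*y^2 + 2*x - 2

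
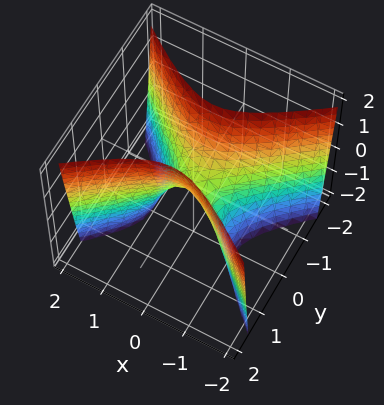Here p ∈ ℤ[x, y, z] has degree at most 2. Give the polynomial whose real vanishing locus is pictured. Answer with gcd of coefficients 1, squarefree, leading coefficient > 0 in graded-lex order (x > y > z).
First, deg p = 2. A saddle surface; a quadric.
Then, symmetries: it's symmetric under x → −x, forcing even powers of x; it's symmetric under y → −y, forcing even powers of y.
Then, from the axis intercepts and sections: one z-axis crossing is at z = 0; one x-axis crossing is at x = 0.
Finally, these observations pin down the coefficients.

2*x^2 - 3*y^2 + z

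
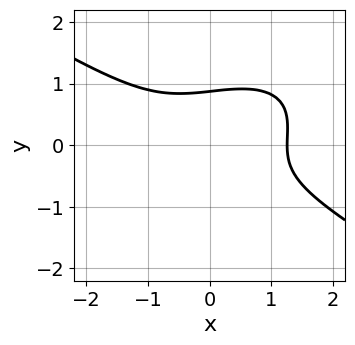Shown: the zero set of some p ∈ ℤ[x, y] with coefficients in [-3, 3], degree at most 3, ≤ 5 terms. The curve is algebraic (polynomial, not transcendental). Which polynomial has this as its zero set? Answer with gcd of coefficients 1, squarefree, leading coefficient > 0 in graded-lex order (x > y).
1. Degree: the shape is more complex than any degree-2 curve, so deg p = 3.
2. The integer polynomial consistent with all of this is the stated p.

x^3 - x*y^2 + 3*y^3 - 2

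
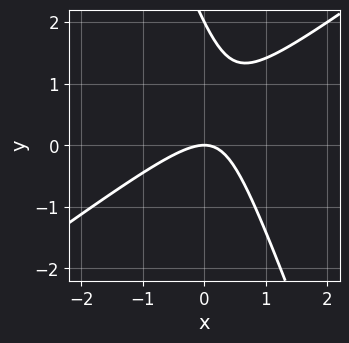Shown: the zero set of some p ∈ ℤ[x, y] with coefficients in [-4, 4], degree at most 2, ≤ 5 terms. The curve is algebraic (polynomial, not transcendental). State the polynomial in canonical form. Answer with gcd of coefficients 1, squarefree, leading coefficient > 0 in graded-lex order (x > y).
1. deg p = 2. No degree-1 curve has this shape.
2. Against the integer gridlines: among the integer gridlines, it crosses the y-axis at y ∈ {0, 2}; one x-axis crossing is at x = 0.
3. Assembling these constraints gives the stated polynomial.

2*x^2 - 2*x*y - y^2 + 2*y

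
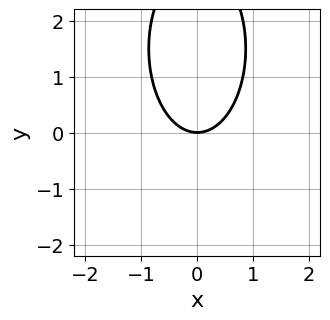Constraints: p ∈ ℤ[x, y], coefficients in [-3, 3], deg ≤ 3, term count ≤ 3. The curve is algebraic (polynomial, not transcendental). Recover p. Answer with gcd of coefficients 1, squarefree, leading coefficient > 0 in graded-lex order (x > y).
1. Degree: a generic line meets the curve in up to 2 points, so deg p = 2.
2. Symmetries: mirror symmetry x ↦ −x ⇒ only even powers of x.
3. From the axis intercepts and sections: it crosses the x-axis at the gridline x = 0; it crosses the y-axis at the gridline y = 0.
4. The integer polynomial consistent with all of this is the stated p.

3*x^2 + y^2 - 3*y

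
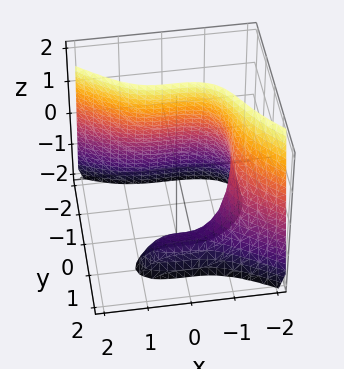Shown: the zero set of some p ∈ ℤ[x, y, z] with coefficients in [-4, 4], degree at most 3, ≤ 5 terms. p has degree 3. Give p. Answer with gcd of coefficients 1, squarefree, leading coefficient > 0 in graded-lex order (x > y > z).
First, degree: a generic line meets the surface in up to 3 points, so deg p = 3.
Next, from the visible intercepts: no z-intercept at any integer in the box.
Finally, putting this together gives p.

x^3 + 2*y^3 + 2*y*z - y + 2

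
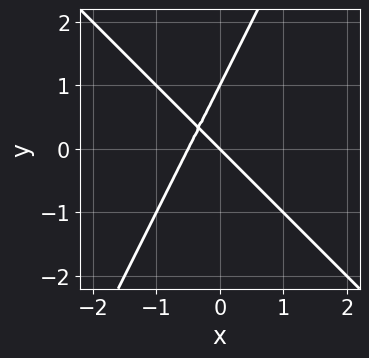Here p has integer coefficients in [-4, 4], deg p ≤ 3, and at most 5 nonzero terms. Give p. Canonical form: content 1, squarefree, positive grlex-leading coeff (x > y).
2*x^2 + x*y - y^2 + x + y

(a) Degree: a generic line meets the curve in up to 2 points, so deg p = 2.
(b) Observable constraints: it crosses the x-axis at the gridline x = 0; the y-axis gridline crossings are at y ∈ {0, 1}.
(c) Together with the visible shape, these determine p as stated.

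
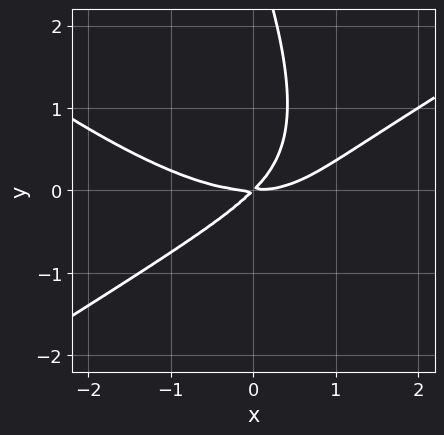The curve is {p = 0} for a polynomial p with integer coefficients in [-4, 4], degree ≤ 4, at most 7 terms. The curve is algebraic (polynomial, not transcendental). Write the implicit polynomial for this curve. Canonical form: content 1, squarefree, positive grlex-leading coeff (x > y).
x^3 - 2*x*y^2 - y^3 - 3*x*y + 3*y^2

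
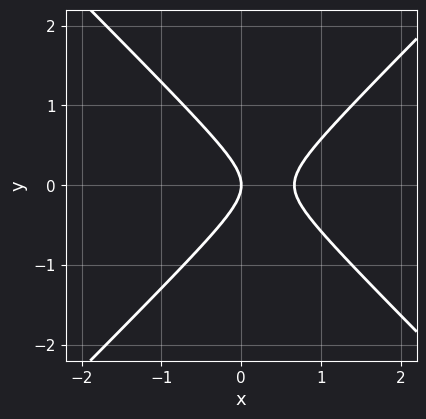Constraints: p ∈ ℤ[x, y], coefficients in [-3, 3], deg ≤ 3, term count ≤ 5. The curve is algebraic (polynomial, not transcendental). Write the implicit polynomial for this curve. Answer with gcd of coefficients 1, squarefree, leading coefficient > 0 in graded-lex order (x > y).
3*x^2 - 3*y^2 - 2*x

1. The degree is 2 — a generic line meets the curve in up to 2 points.
2. Symmetries: mirror symmetry y ↦ −y ⇒ only even powers of y.
3. Reading off the gridlines: it crosses the x-axis at the gridline x = 0; it crosses the y-axis at the gridline y = 0.
4. The integer polynomial consistent with all of this is the stated p.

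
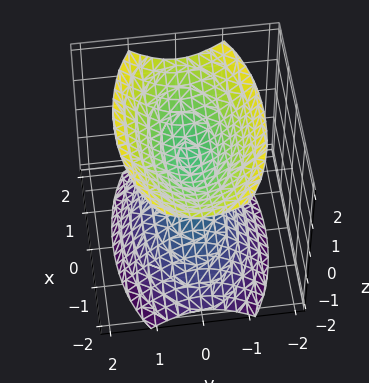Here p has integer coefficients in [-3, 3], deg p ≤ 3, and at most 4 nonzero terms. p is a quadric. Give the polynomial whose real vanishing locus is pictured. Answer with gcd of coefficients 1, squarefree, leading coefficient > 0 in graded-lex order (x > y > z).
x^2 + 3*y^2 - 2*z^2 + 1

(a) The picture has 2 separate pieces. They look like related sheets of one shape, so recover p as a whole.
(b) Degree: two separate bowl-shaped sheets opening away from each other; a quadric, so deg p = 2.
(c) Symmetries: the z ↦ −z reflection is a symmetry, so z appears only in even powers; mirror symmetry x ↦ −x ⇒ only even powers of x; the y ↦ −y reflection is a symmetry, so y appears only in even powers.
(d) Checking where it meets the axes: no x-intercept at any integer in the box; the surface avoids every integer y-axis point in the box.
(e) These observations pin down the coefficients.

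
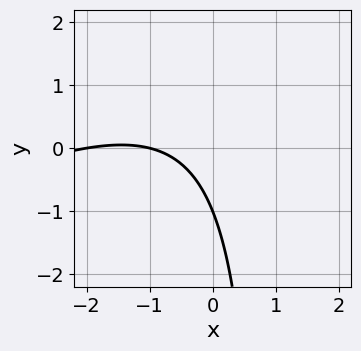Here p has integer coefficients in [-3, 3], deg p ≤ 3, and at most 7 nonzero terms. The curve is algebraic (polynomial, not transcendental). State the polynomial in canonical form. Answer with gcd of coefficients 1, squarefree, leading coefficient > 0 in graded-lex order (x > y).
(a) deg p = 2. A generic line meets the curve in up to 2 points.
(b) Checking where it meets the axes: it meets the y-axis at y = -1 (among the integer gridlines); the x-axis gridline crossings are at x ∈ {-2, -1}.
(c) These observations pin down the coefficients.

x^2 - 2*x*y + 3*x + 2*y + 2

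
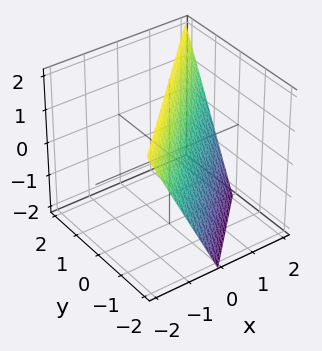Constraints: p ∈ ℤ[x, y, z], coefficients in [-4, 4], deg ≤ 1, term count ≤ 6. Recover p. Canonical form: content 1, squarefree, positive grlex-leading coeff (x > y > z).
2*x - 2*y + z - 2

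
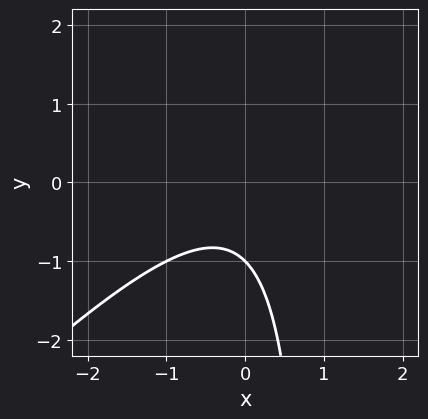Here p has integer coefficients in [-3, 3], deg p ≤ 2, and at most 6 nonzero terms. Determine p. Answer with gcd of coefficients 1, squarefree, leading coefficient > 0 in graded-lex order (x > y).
x^2 - x*y + y + 1

1. Degree: no degree-1 curve has this shape, so deg p = 2.
2. Reading off the gridlines: it misses every integer gridline on the x-axis; one y-axis crossing is at y = -1.
3. Assembling these constraints gives the stated polynomial.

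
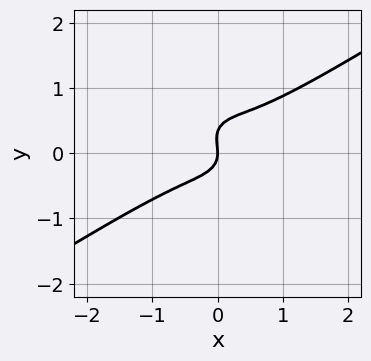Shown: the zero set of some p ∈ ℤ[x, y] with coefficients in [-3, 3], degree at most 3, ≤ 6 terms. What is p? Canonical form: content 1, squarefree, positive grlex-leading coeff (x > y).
First, the degree is 3 — a generic line meets the curve in up to 3 points.
Then, observable constraints: it crosses the x-axis at the gridline x = 0; it meets the y-axis at y = 0 (among the integer gridlines).
Finally, putting this together gives p.

2*x^3 - 2*x^2*y - 3*y^3 + y^2 + x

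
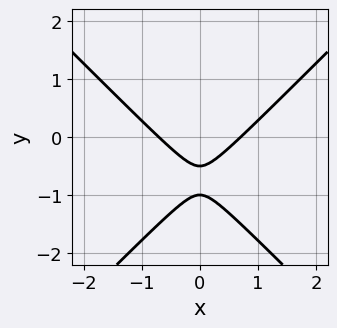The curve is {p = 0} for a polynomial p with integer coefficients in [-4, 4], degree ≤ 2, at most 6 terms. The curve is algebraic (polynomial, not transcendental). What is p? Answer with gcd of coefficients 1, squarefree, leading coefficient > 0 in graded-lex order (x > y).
2*x^2 - 2*y^2 - 3*y - 1

1. deg p = 2. The shape is more complex than any degree-1 curve.
2. Symmetries: the x ↦ −x reflection is a symmetry, so x appears only in even powers.
3. Reading off the gridlines: it meets the y-axis at y = -1 (among the integer gridlines).
4. Putting this together gives p.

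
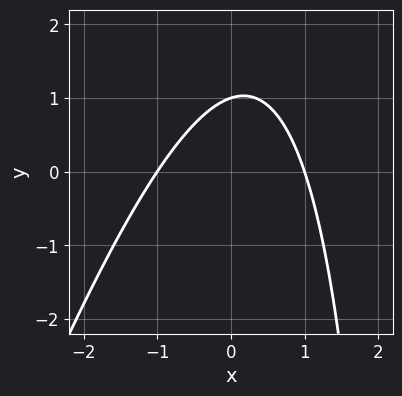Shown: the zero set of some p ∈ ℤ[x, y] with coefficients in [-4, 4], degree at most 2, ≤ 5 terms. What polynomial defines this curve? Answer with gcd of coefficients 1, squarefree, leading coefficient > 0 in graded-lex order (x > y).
1. The degree is 2 — a generic line meets the curve in up to 2 points.
2. Observable constraints: the x-axis gridline crossings are at x ∈ {-1, 1}; one y-axis crossing is at y = 1.
3. These observations pin down the coefficients.

3*x^2 - x*y + 3*y - 3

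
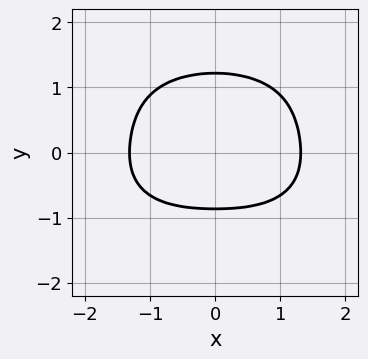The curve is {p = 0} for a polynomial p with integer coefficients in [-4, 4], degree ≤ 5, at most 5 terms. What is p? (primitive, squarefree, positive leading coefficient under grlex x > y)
x^4 + 2*x^2*y^2 + 3*y^4 - 2*y^3 - 3

First, degree: a generic line meets the curve in up to 4 points, so deg p = 4.
Next, symmetries: the x ↦ −x reflection is a symmetry, so x appears only in even powers.
Finally, together with the visible shape, these determine p as stated.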